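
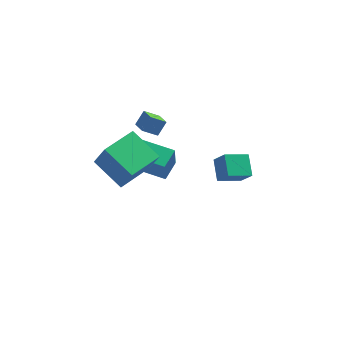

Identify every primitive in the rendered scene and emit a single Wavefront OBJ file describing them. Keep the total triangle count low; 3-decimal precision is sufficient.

v -1.884 -0.466 0.759
v -1.433 -0.116 1.415
v -2.128 0.282 0.528
v -1.677 0.632 1.185
v -1.123 -0.392 0.195
v -0.672 -0.042 0.852
v -1.367 0.356 -0.035
v -0.916 0.706 0.621
v -2.742 -2.189 -0.207
v -2.814 -2.471 1.08
v -2.159 -1.262 0.028
v -2.231 -1.544 1.315
v -1.089 -3.196 -0.335
v -1.161 -3.478 0.952
v -0.506 -2.269 -0.1
v -0.578 -2.551 1.187
v 2.249 -0.791 -3.123
v 2.22 0.297 -2.508
v 1.788 -0.293 -4.026
v 1.759 0.795 -3.411
v 3.481 -0.495 -3.589
v 3.452 0.593 -2.974
v 3.02 0.003 -4.492
v 2.991 1.091 -3.877
v -3.322 -4.961 1.235
v -2.853 -5.379 2.553
v -4.415 -3.707 2.021
v -3.946 -4.125 3.339
v -1.914 -3.675 1.141
v -1.445 -4.093 2.459
v -3.007 -2.421 1.927
v -2.538 -2.839 3.245
f 2 4 1
f 5 2 1
f 1 4 3
f 3 5 1
f 2 8 4
f 6 2 5
f 6 8 2
f 4 8 3
f 7 5 3
f 3 8 7
f 7 6 5
f 8 6 7
f 10 12 9
f 13 10 9
f 9 12 11
f 11 13 9
f 10 16 12
f 14 10 13
f 14 16 10
f 12 16 11
f 15 13 11
f 11 16 15
f 15 14 13
f 16 14 15
f 18 20 17
f 21 18 17
f 17 20 19
f 19 21 17
f 18 24 20
f 22 18 21
f 22 24 18
f 20 24 19
f 23 21 19
f 19 24 23
f 23 22 21
f 24 22 23
f 26 28 25
f 29 26 25
f 25 28 27
f 27 29 25
f 26 32 28
f 30 26 29
f 30 32 26
f 28 32 27
f 31 29 27
f 27 32 31
f 31 30 29
f 32 30 31



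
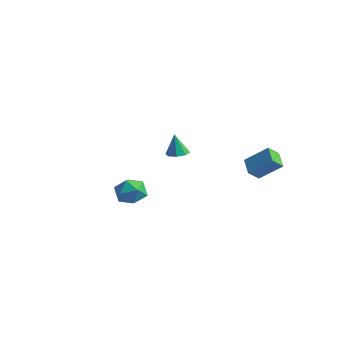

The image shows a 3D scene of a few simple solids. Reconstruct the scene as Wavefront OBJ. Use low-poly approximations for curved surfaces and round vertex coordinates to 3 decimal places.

v -3.449 3.296 1.693
v -2.941 2.759 1.728
v -3.651 3.204 3.227
v -2.716 3.275 1.788
v -2.921 3.804 1.792
v -3.435 4.034 1.739
v -3.958 3.832 1.658
v -4.183 3.316 1.598
v -3.978 2.788 1.593
v -3.464 2.557 1.647
v 2.566 3.951 2.53
v 2.475 3.188 3.17
v 3.699 4.76 3.654
v 3.609 3.997 4.294
v 3.511 3.383 1.986
v 3.421 2.62 2.626
v 4.645 4.192 3.11
v 4.554 3.429 3.75
v 1.106 -3.25 2.93
v 1.679 -4.077 2.707
v -0.019 -3.723 1.793
v 0.554 -4.55 1.57
v 0.077 -4.484 2.481
v 0.772 -4.192 3.184
v 0.888 -3.608 1.316
v 1.583 -3.316 2.019
v 1.544 -4.299 1.71
v 1.043 -4.839 2.43
v 0.617 -2.961 2.07
v 0.116 -3.501 2.79
f 2 1 4
f 2 4 3
f 4 1 5
f 4 5 3
f 5 1 6
f 5 6 3
f 6 1 7
f 6 7 3
f 7 1 8
f 7 8 3
f 8 1 9
f 8 9 3
f 9 1 10
f 9 10 3
f 10 1 2
f 10 2 3
f 12 14 11
f 15 12 11
f 11 14 13
f 13 15 11
f 12 18 14
f 16 12 15
f 16 18 12
f 14 18 13
f 17 15 13
f 13 18 17
f 17 16 15
f 18 16 17
f 19 30 24
f 19 24 20
f 19 20 26
f 19 26 29
f 19 29 30
f 20 24 28
f 24 30 23
f 30 29 21
f 29 26 25
f 26 20 27
f 22 28 23
f 22 23 21
f 22 21 25
f 22 25 27
f 22 27 28
f 23 28 24
f 21 23 30
f 25 21 29
f 27 25 26
f 28 27 20



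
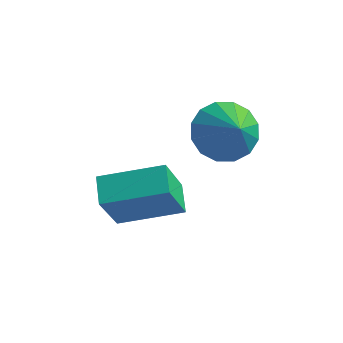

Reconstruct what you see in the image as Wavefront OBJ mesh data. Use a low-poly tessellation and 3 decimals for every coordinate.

v 2.344 3.401 3.243
v 3.108 3.794 2.914
v 3.056 2.799 4.177
v 2.942 4.101 3.238
v 2.615 4.22 3.564
v 2.216 4.119 3.804
v 1.851 3.827 3.893
v 1.618 3.42 3.808
v 1.58 3.008 3.572
v 1.746 2.702 3.248
v 2.072 2.583 2.922
v 2.472 2.683 2.682
v 2.836 2.976 2.593
v 3.069 3.382 2.678
v 0.673 0.749 0.932
v 0.609 0.004 2.415
v 0.213 1.417 1.248
v 0.149 0.672 2.73
v 2.191 1.568 1.41
v 2.127 0.823 2.892
v 1.731 2.236 1.725
v 1.667 1.491 3.208
f 2 1 4
f 2 4 3
f 4 1 5
f 4 5 3
f 5 1 6
f 5 6 3
f 6 1 7
f 6 7 3
f 7 1 8
f 7 8 3
f 8 1 9
f 8 9 3
f 9 1 10
f 9 10 3
f 10 1 11
f 10 11 3
f 11 1 12
f 11 12 3
f 12 1 13
f 12 13 3
f 13 1 14
f 13 14 3
f 14 1 2
f 14 2 3
f 16 18 15
f 19 16 15
f 15 18 17
f 17 19 15
f 16 22 18
f 20 16 19
f 20 22 16
f 18 22 17
f 21 19 17
f 17 22 21
f 21 20 19
f 22 20 21



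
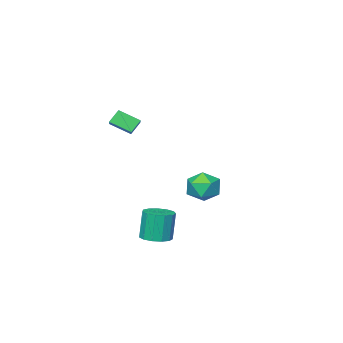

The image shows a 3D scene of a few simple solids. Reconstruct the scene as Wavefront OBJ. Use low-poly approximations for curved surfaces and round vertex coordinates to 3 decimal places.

v 2.564 2.883 -4.702
v 3.43 2.441 -4.586
v 3.123 2.355 -2.622
v 2.256 2.797 -2.738
v 3.526 2.983 -4.547
v 3.219 2.897 -2.583
v 3.316 3.494 -4.557
v 3.009 3.408 -2.593
v 2.868 3.811 -4.614
v 2.56 3.724 -2.65
v 2.322 3.833 -4.698
v 2.015 3.747 -2.734
v 1.854 3.554 -4.784
v 1.546 3.468 -2.82
v 1.611 3.061 -4.844
v 1.303 2.975 -2.879
v 1.67 2.513 -4.858
v 1.362 2.427 -2.894
v 2.013 2.081 -4.823
v 1.706 1.995 -2.859
v 2.531 1.905 -4.75
v 2.224 1.819 -2.786
v 3.06 2.039 -4.661
v 2.752 1.953 -2.697
v 2.774 -0.303 4.452
v 3.368 0.498 4.96
v 1.982 0.731 3.749
v 2.576 1.532 4.257
v 3.444 -0.312 3.683
v 4.038 0.489 4.191
v 2.652 0.722 2.98
v 3.246 1.523 3.488
v -3.63 1.301 -2.015
v -3.142 1.813 -3.009
v -2.298 -0.153 -2.111
v -1.81 0.359 -3.105
v -1.696 0.904 -2.019
v -2.519 1.802 -1.96
v -2.921 -0.142 -3.16
v -3.744 0.756 -3.101
v -2.704 0.921 -3.716
v -1.947 1.568 -3.011
v -3.493 0.092 -2.109
v -2.736 0.739 -1.404
f 2 1 5
f 2 5 3
f 3 5 6
f 3 6 4
f 5 1 7
f 5 7 6
f 6 7 8
f 6 8 4
f 7 1 9
f 7 9 8
f 8 9 10
f 8 10 4
f 9 1 11
f 9 11 10
f 10 11 12
f 10 12 4
f 11 1 13
f 11 13 12
f 12 13 14
f 12 14 4
f 13 1 15
f 13 15 14
f 14 15 16
f 14 16 4
f 15 1 17
f 15 17 16
f 16 17 18
f 16 18 4
f 17 1 19
f 17 19 18
f 18 19 20
f 18 20 4
f 19 1 21
f 19 21 20
f 20 21 22
f 20 22 4
f 21 1 23
f 21 23 22
f 22 23 24
f 22 24 4
f 23 1 2
f 23 2 24
f 24 2 3
f 24 3 4
f 26 28 25
f 29 26 25
f 25 28 27
f 27 29 25
f 26 32 28
f 30 26 29
f 30 32 26
f 28 32 27
f 31 29 27
f 27 32 31
f 31 30 29
f 32 30 31
f 33 44 38
f 33 38 34
f 33 34 40
f 33 40 43
f 33 43 44
f 34 38 42
f 38 44 37
f 44 43 35
f 43 40 39
f 40 34 41
f 36 42 37
f 36 37 35
f 36 35 39
f 36 39 41
f 36 41 42
f 37 42 38
f 35 37 44
f 39 35 43
f 41 39 40
f 42 41 34



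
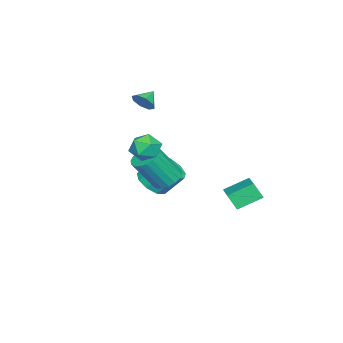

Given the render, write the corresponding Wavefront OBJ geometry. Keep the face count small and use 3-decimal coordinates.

v -3.599 2.923 -2.724
v -3.616 2.33 -1.774
v -2.058 3.715 -2.202
v -2.075 3.122 -1.252
v -2.745 1.738 -3.448
v -2.762 1.145 -2.498
v -1.204 2.53 -2.926
v -1.221 1.937 -1.976
v 0.219 -1.817 -1.042
v 1.231 -1.688 -0.903
v 0.934 -0.694 0.341
v -0.079 -0.823 0.202
v 0.985 -1.202 -1.35
v 0.688 -0.208 -0.106
v 0.38 -1.004 -1.653
v 0.083 -0.01 -0.409
v -0.3 -1.186 -1.67
v -0.597 -0.192 -0.426
v -0.738 -1.664 -1.393
v -1.035 -0.67 -0.149
v -0.728 -2.213 -0.952
v -1.025 -1.219 0.292
v -0.275 -2.577 -0.553
v -0.573 -1.583 0.691
v 0.408 -2.585 -0.383
v 0.111 -1.591 0.861
v 1.003 -2.234 -0.521
v 0.706 -1.24 0.723
v -3.198 -3.74 3.147
v -2.869 -3.944 3.801
v -4.082 -3.48 3.673
v -2.781 -3.383 3.673
v -2.937 -3.032 3.237
v -3.246 -3.095 2.748
v -3.528 -3.536 2.493
v -3.616 -4.096 2.622
v -3.46 -4.448 3.058
v -3.15 -4.385 3.546
v 3.514 0.168 3.889
v 4.24 0.12 3.301
v 3.52 -1.34 4.019
v 4.246 -1.388 3.431
v 4.359 -1.024 4.286
v 4.355 -0.091 4.205
v 3.405 -1.129 3.115
v 3.401 -0.196 3.034
v 4.173 -0.681 2.823
v 4.763 -0.616 3.546
v 2.997 -0.604 3.774
v 3.587 -0.539 4.497
v 2.321 -0.04 0.726
v 2.922 0.61 0.826
v 3.639 -0.331 2.633
v 3.039 -0.98 2.534
v 2.608 0.749 1.023
v 3.326 -0.192 2.83
v 2.237 0.732 1.162
v 2.955 -0.209 2.969
v 1.883 0.563 1.214
v 2.601 -0.378 3.021
v 1.616 0.274 1.17
v 2.333 -0.667 2.977
v 1.488 -0.077 1.038
v 2.206 -1.018 2.845
v 1.526 -0.421 0.844
v 2.243 -1.361 2.651
v 1.721 -0.689 0.627
v 2.438 -1.63 2.434
v 2.034 -0.828 0.43
v 2.752 -1.769 2.237
v 2.405 -0.811 0.291
v 3.123 -1.752 2.098
v 2.759 -0.642 0.239
v 3.477 -1.583 2.046
v 3.027 -0.353 0.283
v 3.744 -1.294 2.09
v 3.154 -0.002 0.415
v 3.872 -0.943 2.222
v 3.117 0.341 0.609
v 3.834 -0.599 2.416
f 2 4 1
f 5 2 1
f 1 4 3
f 3 5 1
f 2 8 4
f 6 2 5
f 6 8 2
f 4 8 3
f 7 5 3
f 3 8 7
f 7 6 5
f 8 6 7
f 10 9 13
f 10 13 11
f 11 13 14
f 11 14 12
f 13 9 15
f 13 15 14
f 14 15 16
f 14 16 12
f 15 9 17
f 15 17 16
f 16 17 18
f 16 18 12
f 17 9 19
f 17 19 18
f 18 19 20
f 18 20 12
f 19 9 21
f 19 21 20
f 20 21 22
f 20 22 12
f 21 9 23
f 21 23 22
f 22 23 24
f 22 24 12
f 23 9 25
f 23 25 24
f 24 25 26
f 24 26 12
f 25 9 27
f 25 27 26
f 26 27 28
f 26 28 12
f 27 9 10
f 27 10 28
f 28 10 11
f 28 11 12
f 30 29 32
f 30 32 31
f 32 29 33
f 32 33 31
f 33 29 34
f 33 34 31
f 34 29 35
f 34 35 31
f 35 29 36
f 35 36 31
f 36 29 37
f 36 37 31
f 37 29 38
f 37 38 31
f 38 29 30
f 38 30 31
f 39 50 44
f 39 44 40
f 39 40 46
f 39 46 49
f 39 49 50
f 40 44 48
f 44 50 43
f 50 49 41
f 49 46 45
f 46 40 47
f 42 48 43
f 42 43 41
f 42 41 45
f 42 45 47
f 42 47 48
f 43 48 44
f 41 43 50
f 45 41 49
f 47 45 46
f 48 47 40
f 52 51 55
f 52 55 53
f 53 55 56
f 53 56 54
f 55 51 57
f 55 57 56
f 56 57 58
f 56 58 54
f 57 51 59
f 57 59 58
f 58 59 60
f 58 60 54
f 59 51 61
f 59 61 60
f 60 61 62
f 60 62 54
f 61 51 63
f 61 63 62
f 62 63 64
f 62 64 54
f 63 51 65
f 63 65 64
f 64 65 66
f 64 66 54
f 65 51 67
f 65 67 66
f 66 67 68
f 66 68 54
f 67 51 69
f 67 69 68
f 68 69 70
f 68 70 54
f 69 51 71
f 69 71 70
f 70 71 72
f 70 72 54
f 71 51 73
f 71 73 72
f 72 73 74
f 72 74 54
f 73 51 75
f 73 75 74
f 74 75 76
f 74 76 54
f 75 51 77
f 75 77 76
f 76 77 78
f 76 78 54
f 77 51 79
f 77 79 78
f 78 79 80
f 78 80 54
f 79 51 52
f 79 52 80
f 80 52 53
f 80 53 54



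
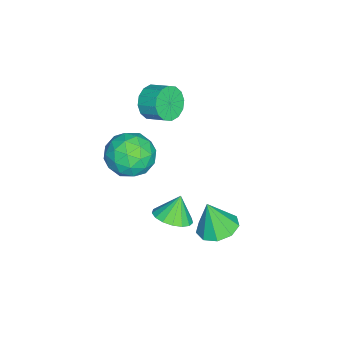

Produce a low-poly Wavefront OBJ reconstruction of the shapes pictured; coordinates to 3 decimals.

v 2.458 -0.637 -1.702
v 2.993 -1.204 -1.317
v 1.962 -0.423 -0.698
v 3.198 -0.842 -1.293
v 3.233 -0.433 -1.363
v 3.09 -0.071 -1.511
v 2.803 0.162 -1.702
v 2.436 0.211 -1.894
v 2.075 0.066 -2.041
v 1.801 -0.24 -2.111
v 1.678 -0.637 -2.087
v 1.733 -1.034 -1.975
v 1.955 -1.34 -1.8
v 2.291 -1.485 -1.603
v 2.666 -1.436 -1.428
v -1.272 -2.503 1.877
v -0.815 -2.312 1.185
v -0.492 -1.466 1.632
v -0.948 -1.657 2.323
v -1.208 -2.126 1.117
v -0.885 -1.28 1.564
v -1.618 -2.041 1.253
v -1.295 -1.195 1.7
v -1.935 -2.08 1.555
v -1.612 -1.234 2.002
v -2.074 -2.232 1.944
v -1.751 -1.386 2.391
v -1.998 -2.457 2.315
v -1.675 -1.611 2.762
v -1.728 -2.694 2.568
v -1.405 -1.848 3.015
v -1.335 -2.88 2.636
v -1.012 -2.034 3.083
v -0.925 -2.965 2.5
v -0.602 -2.119 2.947
v -0.608 -2.926 2.198
v -0.285 -2.08 2.645
v -0.469 -2.774 1.809
v -0.146 -1.928 2.256
v -0.545 -2.549 1.438
v -0.222 -1.703 1.885
v 1.103 0.921 -3.491
v 1.947 0.527 -3.618
v 1.117 0.459 -1.969
v 2.016 1.139 -3.433
v 1.658 1.649 -3.274
v 1.04 1.818 -3.217
v 0.452 1.568 -3.288
v 0.169 1.015 -3.454
v 0.323 0.418 -3.637
v 0.842 0.057 -3.751
v 1.483 0.1 -3.744
v 0.18 -2.627 0.914
v 0.887 -1.738 0.935
v 1.593 -3.742 0.545
v 2.3 -2.853 0.566
v 1.811 -3.212 1.526
v 0.938 -2.523 1.754
v 1.542 -2.957 -0.274
v 0.669 -2.268 -0.046
v 1.729 -1.942 0.2
v 1.895 -2.1 1.313
v 0.585 -3.38 0.167
v 0.751 -3.538 1.28
v 0.409 -2.085 0.957
v 2.071 -3.395 0.523
v 1.783 -3.606 1.088
v 2.198 -3.084 1.1
v 0.439 -2.546 1.438
v 0.855 -2.023 1.45
v 1.398 -2.89 1.798
v 1.625 -3.457 0.03
v 2.041 -2.934 0.042
v 0.282 -2.396 0.38
v 0.697 -1.874 0.392
v 1.082 -2.59 -0.318
v 1.32 -1.682 0.537
v 2.15 -2.338 0.321
v 1.705 -2.399 -0.173
v 1.192 -1.994 -0.039
v 1.417 -1.775 1.191
v 2.248 -2.43 0.974
v 1.96 -2.641 1.539
v 1.447 -2.236 1.673
v 1.912 -1.895 0.759
v 0.232 -3.05 0.506
v 1.063 -3.705 0.289
v 1.033 -3.244 -0.193
v 0.52 -2.839 -0.059
v 0.33 -3.142 1.159
v 1.16 -3.798 0.943
v 1.288 -3.486 1.519
v 0.775 -3.081 1.653
v 0.568 -3.585 0.721
f 2 1 4
f 2 4 3
f 4 1 5
f 4 5 3
f 5 1 6
f 5 6 3
f 6 1 7
f 6 7 3
f 7 1 8
f 7 8 3
f 8 1 9
f 8 9 3
f 9 1 10
f 9 10 3
f 10 1 11
f 10 11 3
f 11 1 12
f 11 12 3
f 12 1 13
f 12 13 3
f 13 1 14
f 13 14 3
f 14 1 15
f 14 15 3
f 15 1 2
f 15 2 3
f 17 16 20
f 17 20 18
f 18 20 21
f 18 21 19
f 20 16 22
f 20 22 21
f 21 22 23
f 21 23 19
f 22 16 24
f 22 24 23
f 23 24 25
f 23 25 19
f 24 16 26
f 24 26 25
f 25 26 27
f 25 27 19
f 26 16 28
f 26 28 27
f 27 28 29
f 27 29 19
f 28 16 30
f 28 30 29
f 29 30 31
f 29 31 19
f 30 16 32
f 30 32 31
f 31 32 33
f 31 33 19
f 32 16 34
f 32 34 33
f 33 34 35
f 33 35 19
f 34 16 36
f 34 36 35
f 35 36 37
f 35 37 19
f 36 16 38
f 36 38 37
f 37 38 39
f 37 39 19
f 38 16 40
f 38 40 39
f 39 40 41
f 39 41 19
f 40 16 17
f 40 17 41
f 41 17 18
f 41 18 19
f 43 42 45
f 43 45 44
f 45 42 46
f 45 46 44
f 46 42 47
f 46 47 44
f 47 42 48
f 47 48 44
f 48 42 49
f 48 49 44
f 49 42 50
f 49 50 44
f 50 42 51
f 50 51 44
f 51 42 52
f 51 52 44
f 52 42 43
f 52 43 44
f 53 90 69
f 90 64 93
f 69 93 58
f 90 93 69
f 53 69 65
f 69 58 70
f 65 70 54
f 69 70 65
f 53 65 74
f 65 54 75
f 74 75 60
f 65 75 74
f 53 74 86
f 74 60 89
f 86 89 63
f 74 89 86
f 53 86 90
f 86 63 94
f 90 94 64
f 86 94 90
f 54 70 81
f 70 58 84
f 81 84 62
f 70 84 81
f 58 93 71
f 93 64 92
f 71 92 57
f 93 92 71
f 64 94 91
f 94 63 87
f 91 87 55
f 94 87 91
f 63 89 88
f 89 60 76
f 88 76 59
f 89 76 88
f 60 75 80
f 75 54 77
f 80 77 61
f 75 77 80
f 56 82 68
f 82 62 83
f 68 83 57
f 82 83 68
f 56 68 66
f 68 57 67
f 66 67 55
f 68 67 66
f 56 66 73
f 66 55 72
f 73 72 59
f 66 72 73
f 56 73 78
f 73 59 79
f 78 79 61
f 73 79 78
f 56 78 82
f 78 61 85
f 82 85 62
f 78 85 82
f 57 83 71
f 83 62 84
f 71 84 58
f 83 84 71
f 55 67 91
f 67 57 92
f 91 92 64
f 67 92 91
f 59 72 88
f 72 55 87
f 88 87 63
f 72 87 88
f 61 79 80
f 79 59 76
f 80 76 60
f 79 76 80
f 62 85 81
f 85 61 77
f 81 77 54
f 85 77 81



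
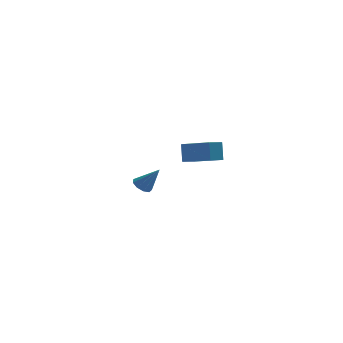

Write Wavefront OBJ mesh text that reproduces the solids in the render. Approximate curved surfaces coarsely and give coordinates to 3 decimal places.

v -0.182 3.608 -3.663
v 0.291 3.957 -3.891
v 0.702 3.252 -2.377
v 0.033 4.201 -3.646
v -0.326 4.167 -3.409
v -0.617 3.872 -3.291
v -0.704 3.453 -3.347
v -0.547 3.108 -3.551
v -0.219 2.996 -3.807
v 0.126 3.171 -3.996
v 0.328 3.551 -4.029
v 0.817 -2.981 1.172
v 0.853 -2.472 2.158
v 1.543 -2.534 0.915
v 1.579 -2.026 1.901
v 1.961 -4.434 1.879
v 1.997 -3.926 2.865
v 2.687 -3.988 1.622
v 2.723 -3.479 2.608
f 2 1 4
f 2 4 3
f 4 1 5
f 4 5 3
f 5 1 6
f 5 6 3
f 6 1 7
f 6 7 3
f 7 1 8
f 7 8 3
f 8 1 9
f 8 9 3
f 9 1 10
f 9 10 3
f 10 1 11
f 10 11 3
f 11 1 2
f 11 2 3
f 13 15 12
f 16 13 12
f 12 15 14
f 14 16 12
f 13 19 15
f 17 13 16
f 17 19 13
f 15 19 14
f 18 16 14
f 14 19 18
f 18 17 16
f 19 17 18



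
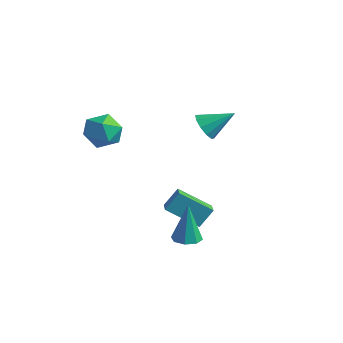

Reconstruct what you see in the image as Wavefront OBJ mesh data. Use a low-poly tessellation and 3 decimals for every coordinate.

v -0.252 -1.57 -0.091
v -0.031 -0.927 0.786
v 0.931 -0.613 -1.09
v 1.152 0.03 -0.213
v 0.408 -2.13 0.153
v 0.629 -1.487 1.03
v 1.591 -1.173 -0.846
v 1.812 -0.53 0.031
v 2.303 -2.637 -0.581
v 2.722 -3.182 -0.522
v 2.217 -2.483 1.441
v 2.986 -2.725 -0.546
v 2.85 -2.217 -0.59
v 2.393 -1.955 -0.629
v 1.884 -2.092 -0.64
v 1.619 -2.549 -0.617
v 1.755 -3.057 -0.572
v 2.212 -3.319 -0.533
v -3.65 -1.131 3.484
v -2.835 -1.652 3.869
v -4.425 -2.588 3.151
v -3.61 -3.109 3.536
v -4.222 -2.557 4.172
v -3.743 -1.656 4.377
v -3.517 -2.584 2.643
v -3.038 -1.683 2.848
v -2.753 -2.55 3.349
v -3.189 -2.533 4.294
v -4.071 -1.707 2.726
v -4.507 -1.69 3.671
v -0.96 1.659 3.379
v -0.552 1.852 2.719
v -0.04 2.661 4.241
v -0.932 2.165 2.76
v -1.323 2.286 3.038
v -1.575 2.167 3.446
v -1.593 1.854 3.829
v -1.369 1.467 4.04
v -0.989 1.153 3.998
v -0.598 1.033 3.721
v -0.345 1.152 3.312
v -0.328 1.464 2.93
f 2 4 1
f 5 2 1
f 1 4 3
f 3 5 1
f 2 8 4
f 6 2 5
f 6 8 2
f 4 8 3
f 7 5 3
f 3 8 7
f 7 6 5
f 8 6 7
f 10 9 12
f 10 12 11
f 12 9 13
f 12 13 11
f 13 9 14
f 13 14 11
f 14 9 15
f 14 15 11
f 15 9 16
f 15 16 11
f 16 9 17
f 16 17 11
f 17 9 18
f 17 18 11
f 18 9 10
f 18 10 11
f 19 30 24
f 19 24 20
f 19 20 26
f 19 26 29
f 19 29 30
f 20 24 28
f 24 30 23
f 30 29 21
f 29 26 25
f 26 20 27
f 22 28 23
f 22 23 21
f 22 21 25
f 22 25 27
f 22 27 28
f 23 28 24
f 21 23 30
f 25 21 29
f 27 25 26
f 28 27 20
f 32 31 34
f 32 34 33
f 34 31 35
f 34 35 33
f 35 31 36
f 35 36 33
f 36 31 37
f 36 37 33
f 37 31 38
f 37 38 33
f 38 31 39
f 38 39 33
f 39 31 40
f 39 40 33
f 40 31 41
f 40 41 33
f 41 31 42
f 41 42 33
f 42 31 32
f 42 32 33



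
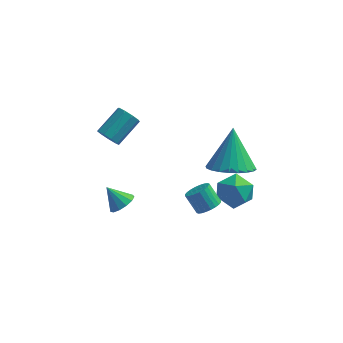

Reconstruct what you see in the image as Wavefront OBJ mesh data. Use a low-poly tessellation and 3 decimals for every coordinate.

v -2.818 -2.254 -2.852
v -2.451 -1.75 -2.67
v -3.542 -2.026 -2.028
v -2.69 -1.62 -2.915
v -2.969 -1.692 -3.141
v -3.201 -1.943 -3.275
v -3.311 -2.292 -3.274
v -3.264 -2.629 -3.14
v -3.076 -2.848 -2.914
v -2.806 -2.878 -2.668
v -2.54 -2.71 -2.481
v -2.362 -2.397 -2.411
v -2.329 -2.039 -2.482
v 0.924 -2.1 -2.564
v 1.424 -1.991 -2.25
v 0.855 -1.65 -1.462
v 0.356 -1.76 -1.776
v 1.394 -1.787 -2.361
v 0.825 -1.446 -1.573
v 1.292 -1.63 -2.502
v 0.723 -1.29 -1.714
v 1.135 -1.545 -2.653
v 0.566 -1.204 -1.865
v 0.945 -1.545 -2.79
v 0.376 -1.204 -2.002
v 0.752 -1.629 -2.893
v 0.183 -1.288 -2.105
v 0.585 -1.785 -2.945
v 0.017 -1.444 -2.157
v 0.471 -1.989 -2.94
v -0.098 -1.648 -2.152
v 0.425 -2.21 -2.878
v -0.144 -1.869 -2.09
v 0.455 -2.414 -2.767
v -0.114 -2.073 -1.979
v 0.557 -2.57 -2.626
v -0.012 -2.23 -1.838
v 0.714 -2.656 -2.475
v 0.145 -2.315 -1.687
v 0.904 -2.656 -2.338
v 0.335 -2.315 -1.55
v 1.097 -2.572 -2.235
v 0.528 -2.231 -1.447
v 1.263 -2.416 -2.183
v 0.695 -2.075 -1.395
v 1.378 -2.212 -2.188
v 0.809 -1.871 -1.4
v -3.615 -1.147 0.621
v -3.132 -1.486 0.641
v -2.422 -0.431 1.398
v -2.905 -0.093 1.379
v -3.125 -1.254 0.311
v -2.415 -0.199 1.068
v -3.347 -0.972 0.126
v -2.637 0.083 0.883
v -3.694 -0.772 0.173
v -2.984 0.283 0.931
v -4.004 -0.748 0.43
v -3.295 0.307 1.187
v -4.132 -0.91 0.776
v -3.423 0.144 1.534
v -4.018 -1.184 1.05
v -3.309 -0.129 1.808
v -3.716 -1.44 1.123
v -3.006 -0.386 1.881
v -3.366 -1.56 0.962
v -2.656 -0.505 1.719
v 1.798 -0.126 -1.997
v 2.225 0.168 -2.801
v 1.435 -1.468 -2.679
v 1.862 -1.174 -3.483
v 2.387 -1.369 -2.707
v 2.611 -0.54 -2.286
v 1.049 -0.76 -3.194
v 1.273 0.069 -2.773
v 1.762 -0.224 -3.541
v 2.588 -0.601 -3.241
v 1.072 -0.699 -2.239
v 1.898 -1.076 -1.939
v 1.928 -2.759 1.037
v 2.652 -2.084 0.659
v 1.832 -1.701 2.743
v 2.302 -1.907 0.529
v 1.894 -1.86 0.477
v 1.492 -1.95 0.51
v 1.156 -2.162 0.623
v 0.937 -2.466 0.8
v 0.869 -2.815 1.012
v 0.963 -3.155 1.228
v 1.203 -3.434 1.415
v 1.554 -3.611 1.545
v 1.961 -3.659 1.597
v 2.364 -3.569 1.564
v 2.7 -3.356 1.451
v 2.918 -3.053 1.274
v 2.986 -2.704 1.062
v 2.893 -2.364 0.846
f 2 1 4
f 2 4 3
f 4 1 5
f 4 5 3
f 5 1 6
f 5 6 3
f 6 1 7
f 6 7 3
f 7 1 8
f 7 8 3
f 8 1 9
f 8 9 3
f 9 1 10
f 9 10 3
f 10 1 11
f 10 11 3
f 11 1 12
f 11 12 3
f 12 1 13
f 12 13 3
f 13 1 2
f 13 2 3
f 15 14 18
f 15 18 16
f 16 18 19
f 16 19 17
f 18 14 20
f 18 20 19
f 19 20 21
f 19 21 17
f 20 14 22
f 20 22 21
f 21 22 23
f 21 23 17
f 22 14 24
f 22 24 23
f 23 24 25
f 23 25 17
f 24 14 26
f 24 26 25
f 25 26 27
f 25 27 17
f 26 14 28
f 26 28 27
f 27 28 29
f 27 29 17
f 28 14 30
f 28 30 29
f 29 30 31
f 29 31 17
f 30 14 32
f 30 32 31
f 31 32 33
f 31 33 17
f 32 14 34
f 32 34 33
f 33 34 35
f 33 35 17
f 34 14 36
f 34 36 35
f 35 36 37
f 35 37 17
f 36 14 38
f 36 38 37
f 37 38 39
f 37 39 17
f 38 14 40
f 38 40 39
f 39 40 41
f 39 41 17
f 40 14 42
f 40 42 41
f 41 42 43
f 41 43 17
f 42 14 44
f 42 44 43
f 43 44 45
f 43 45 17
f 44 14 46
f 44 46 45
f 45 46 47
f 45 47 17
f 46 14 15
f 46 15 47
f 47 15 16
f 47 16 17
f 49 48 52
f 49 52 50
f 50 52 53
f 50 53 51
f 52 48 54
f 52 54 53
f 53 54 55
f 53 55 51
f 54 48 56
f 54 56 55
f 55 56 57
f 55 57 51
f 56 48 58
f 56 58 57
f 57 58 59
f 57 59 51
f 58 48 60
f 58 60 59
f 59 60 61
f 59 61 51
f 60 48 62
f 60 62 61
f 61 62 63
f 61 63 51
f 62 48 64
f 62 64 63
f 63 64 65
f 63 65 51
f 64 48 66
f 64 66 65
f 65 66 67
f 65 67 51
f 66 48 49
f 66 49 67
f 67 49 50
f 67 50 51
f 68 79 73
f 68 73 69
f 68 69 75
f 68 75 78
f 68 78 79
f 69 73 77
f 73 79 72
f 79 78 70
f 78 75 74
f 75 69 76
f 71 77 72
f 71 72 70
f 71 70 74
f 71 74 76
f 71 76 77
f 72 77 73
f 70 72 79
f 74 70 78
f 76 74 75
f 77 76 69
f 81 80 83
f 81 83 82
f 83 80 84
f 83 84 82
f 84 80 85
f 84 85 82
f 85 80 86
f 85 86 82
f 86 80 87
f 86 87 82
f 87 80 88
f 87 88 82
f 88 80 89
f 88 89 82
f 89 80 90
f 89 90 82
f 90 80 91
f 90 91 82
f 91 80 92
f 91 92 82
f 92 80 93
f 92 93 82
f 93 80 94
f 93 94 82
f 94 80 95
f 94 95 82
f 95 80 96
f 95 96 82
f 96 80 97
f 96 97 82
f 97 80 81
f 97 81 82



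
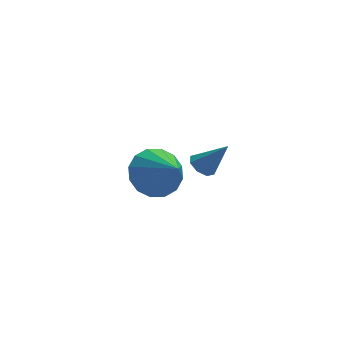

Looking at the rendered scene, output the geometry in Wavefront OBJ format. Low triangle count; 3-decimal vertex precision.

v -2.323 3.957 0.172
v -1.292 4.201 0.151
v -1.977 2.583 1.148
v -1.491 4.463 0.59
v -1.913 4.59 0.917
v -2.445 4.546 1.044
v -2.944 4.345 0.938
v -3.277 4.039 0.626
v -3.354 3.712 0.193
v -3.155 3.45 -0.246
v -2.733 3.324 -0.573
v -2.201 3.367 -0.701
v -1.702 3.568 -0.594
v -1.369 3.874 -0.283
v -2.234 -0.462 3.251
v -1.791 -0.368 2.994
v -1.546 -0.918 4.269
v -1.909 -0.057 3.213
v -2.217 0.017 3.454
v -2.534 -0.19 3.577
v -2.676 -0.555 3.508
v -2.559 -0.866 3.289
v -2.251 -0.94 3.048
v -1.933 -0.734 2.926
f 2 1 4
f 2 4 3
f 4 1 5
f 4 5 3
f 5 1 6
f 5 6 3
f 6 1 7
f 6 7 3
f 7 1 8
f 7 8 3
f 8 1 9
f 8 9 3
f 9 1 10
f 9 10 3
f 10 1 11
f 10 11 3
f 11 1 12
f 11 12 3
f 12 1 13
f 12 13 3
f 13 1 14
f 13 14 3
f 14 1 2
f 14 2 3
f 16 15 18
f 16 18 17
f 18 15 19
f 18 19 17
f 19 15 20
f 19 20 17
f 20 15 21
f 20 21 17
f 21 15 22
f 21 22 17
f 22 15 23
f 22 23 17
f 23 15 24
f 23 24 17
f 24 15 16
f 24 16 17



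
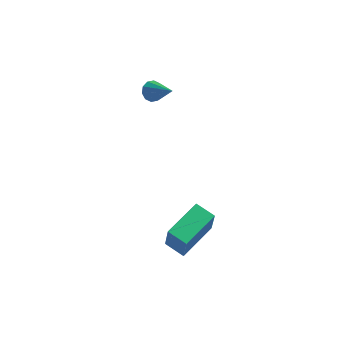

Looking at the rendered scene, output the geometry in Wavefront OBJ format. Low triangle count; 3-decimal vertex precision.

v 1.424 -0.469 -3.21
v 1.629 -0.879 -1.719
v 2.348 1.27 -2.858
v 2.553 0.859 -1.367
v 2.327 -0.899 -3.453
v 2.532 -1.31 -1.962
v 3.251 0.839 -3.101
v 3.456 0.429 -1.61
v -0.086 4.321 2.927
v 0.328 4.424 2.565
v 0.966 3.559 3.913
v 0.312 4.689 2.787
v 0.144 4.813 3.063
v -0.112 4.749 3.287
v -0.358 4.522 3.373
v -0.5 4.218 3.29
v -0.484 3.953 3.068
v -0.316 3.828 2.792
v -0.06 3.892 2.568
v 0.186 4.119 2.481
f 2 4 1
f 5 2 1
f 1 4 3
f 3 5 1
f 2 8 4
f 6 2 5
f 6 8 2
f 4 8 3
f 7 5 3
f 3 8 7
f 7 6 5
f 8 6 7
f 10 9 12
f 10 12 11
f 12 9 13
f 12 13 11
f 13 9 14
f 13 14 11
f 14 9 15
f 14 15 11
f 15 9 16
f 15 16 11
f 16 9 17
f 16 17 11
f 17 9 18
f 17 18 11
f 18 9 19
f 18 19 11
f 19 9 20
f 19 20 11
f 20 9 10
f 20 10 11



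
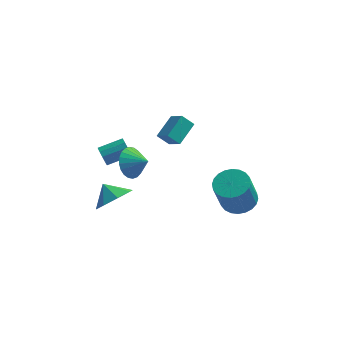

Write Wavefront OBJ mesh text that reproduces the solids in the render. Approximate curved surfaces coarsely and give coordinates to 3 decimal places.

v 3.168 1.175 -2.065
v 3.799 1.788 -1.734
v 3.444 1.197 0.036
v 2.812 0.585 -0.295
v 3.494 1.99 -1.728
v 3.138 1.399 0.042
v 3.138 2.068 -1.773
v 2.782 1.478 -0.003
v 2.787 2.011 -1.863
v 2.432 1.42 -0.093
v 2.494 1.826 -1.984
v 2.139 1.235 -0.213
v 2.304 1.542 -2.117
v 1.948 0.951 -0.346
v 2.245 1.202 -2.242
v 1.889 0.612 -0.471
v 2.327 0.858 -2.34
v 1.971 0.268 -0.569
v 2.536 0.563 -2.396
v 2.181 -0.028 -0.626
v 2.842 0.361 -2.402
v 2.486 -0.23 -0.632
v 3.198 0.282 -2.357
v 2.842 -0.308 -0.587
v 3.548 0.34 -2.267
v 3.193 -0.251 -0.497
v 3.841 0.525 -2.147
v 3.486 -0.066 -0.376
v 4.032 0.809 -2.014
v 3.676 0.218 -0.243
v 4.091 1.148 -1.889
v 3.735 0.558 -0.118
v 4.009 1.492 -1.791
v 3.653 0.902 -0.02
v -3.78 3.242 -1.213
v -3.524 3.016 -1.669
v -2.344 3.531 -1.263
v -2.6 3.758 -0.807
v -3.622 3.309 -1.757
v -2.442 3.825 -1.351
v -3.77 3.581 -1.671
v -2.59 4.096 -1.265
v -3.921 3.745 -1.441
v -2.742 4.261 -1.035
v -4.028 3.75 -1.138
v -2.848 4.265 -0.731
v -4.055 3.593 -0.859
v -2.876 4.109 -0.452
v -3.996 3.325 -0.692
v -2.816 3.841 -0.286
v -3.867 3.031 -0.691
v -2.688 3.546 -0.285
v -3.711 2.804 -0.856
v -2.532 3.319 -0.449
v -3.577 2.716 -1.134
v -2.397 3.231 -0.728
v -3.507 2.795 -1.437
v -2.327 3.31 -1.031
v -2.107 1.459 0.041
v -1.645 1.48 -0.754
v -1.233 1.121 0.539
v -1.587 1.812 -0.631
v -1.608 2.09 -0.405
v -1.705 2.272 -0.111
v -1.863 2.331 0.206
v -2.058 2.256 0.498
v -2.261 2.06 0.72
v -2.44 1.773 0.839
v -2.568 1.438 0.837
v -2.626 1.106 0.714
v -2.605 0.827 0.488
v -2.508 0.645 0.194
v -2.35 0.587 -0.123
v -2.155 0.661 -0.415
v -1.953 0.857 -0.637
v -1.774 1.145 -0.757
v -2.873 0.824 -2.349
v -2.112 0.792 -1.611
v -3.507 1.376 -1.671
v -2.054 1.446 -2.088
v -2.476 1.735 -2.718
v -3.13 1.491 -3.132
v -3.633 0.856 -3.087
v -3.691 0.203 -2.609
v -3.27 -0.087 -1.979
v -2.616 0.158 -1.566
v -0.442 2.431 1.429
v 0.138 3.563 2.037
v -1.044 3.075 0.805
v -0.464 4.207 1.413
v 0.164 2.433 0.847
v 0.744 3.565 1.455
v -0.438 3.077 0.223
v 0.142 4.209 0.831
f 2 1 5
f 2 5 3
f 3 5 6
f 3 6 4
f 5 1 7
f 5 7 6
f 6 7 8
f 6 8 4
f 7 1 9
f 7 9 8
f 8 9 10
f 8 10 4
f 9 1 11
f 9 11 10
f 10 11 12
f 10 12 4
f 11 1 13
f 11 13 12
f 12 13 14
f 12 14 4
f 13 1 15
f 13 15 14
f 14 15 16
f 14 16 4
f 15 1 17
f 15 17 16
f 16 17 18
f 16 18 4
f 17 1 19
f 17 19 18
f 18 19 20
f 18 20 4
f 19 1 21
f 19 21 20
f 20 21 22
f 20 22 4
f 21 1 23
f 21 23 22
f 22 23 24
f 22 24 4
f 23 1 25
f 23 25 24
f 24 25 26
f 24 26 4
f 25 1 27
f 25 27 26
f 26 27 28
f 26 28 4
f 27 1 29
f 27 29 28
f 28 29 30
f 28 30 4
f 29 1 31
f 29 31 30
f 30 31 32
f 30 32 4
f 31 1 33
f 31 33 32
f 32 33 34
f 32 34 4
f 33 1 2
f 33 2 34
f 34 2 3
f 34 3 4
f 36 35 39
f 36 39 37
f 37 39 40
f 37 40 38
f 39 35 41
f 39 41 40
f 40 41 42
f 40 42 38
f 41 35 43
f 41 43 42
f 42 43 44
f 42 44 38
f 43 35 45
f 43 45 44
f 44 45 46
f 44 46 38
f 45 35 47
f 45 47 46
f 46 47 48
f 46 48 38
f 47 35 49
f 47 49 48
f 48 49 50
f 48 50 38
f 49 35 51
f 49 51 50
f 50 51 52
f 50 52 38
f 51 35 53
f 51 53 52
f 52 53 54
f 52 54 38
f 53 35 55
f 53 55 54
f 54 55 56
f 54 56 38
f 55 35 57
f 55 57 56
f 56 57 58
f 56 58 38
f 57 35 36
f 57 36 58
f 58 36 37
f 58 37 38
f 60 59 62
f 60 62 61
f 62 59 63
f 62 63 61
f 63 59 64
f 63 64 61
f 64 59 65
f 64 65 61
f 65 59 66
f 65 66 61
f 66 59 67
f 66 67 61
f 67 59 68
f 67 68 61
f 68 59 69
f 68 69 61
f 69 59 70
f 69 70 61
f 70 59 71
f 70 71 61
f 71 59 72
f 71 72 61
f 72 59 73
f 72 73 61
f 73 59 74
f 73 74 61
f 74 59 75
f 74 75 61
f 75 59 76
f 75 76 61
f 76 59 60
f 76 60 61
f 78 77 80
f 78 80 79
f 80 77 81
f 80 81 79
f 81 77 82
f 81 82 79
f 82 77 83
f 82 83 79
f 83 77 84
f 83 84 79
f 84 77 85
f 84 85 79
f 85 77 86
f 85 86 79
f 86 77 78
f 86 78 79
f 88 90 87
f 91 88 87
f 87 90 89
f 89 91 87
f 88 94 90
f 92 88 91
f 92 94 88
f 90 94 89
f 93 91 89
f 89 94 93
f 93 92 91
f 94 92 93



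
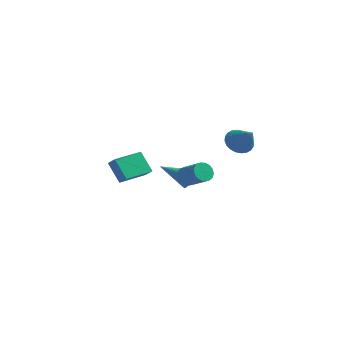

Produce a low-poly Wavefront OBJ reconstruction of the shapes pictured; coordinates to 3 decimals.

v 1.934 4.234 0.057
v 2.366 3.78 -0.67
v 3.226 3.626 1.203
v 2.534 4.115 -0.683
v 2.611 4.467 -0.582
v 2.585 4.784 -0.384
v 2.46 5.018 -0.119
v 2.255 5.131 0.172
v 2.001 5.109 0.447
v 1.736 4.953 0.662
v 1.502 4.688 0.785
v 1.334 4.353 0.797
v 1.257 4 0.697
v 1.284 3.683 0.499
v 1.409 3.45 0.234
v 1.614 3.336 -0.058
v 1.868 3.359 -0.332
v 2.132 3.515 -0.547
v -4.901 0.454 -1.972
v -4.201 0.174 -1.428
v -4.304 2.291 -1.795
v -3.604 2.011 -1.25
v -3.936 0.269 -3.31
v -3.236 -0.011 -2.765
v -3.339 2.106 -3.132
v -2.639 1.826 -2.588
v 3.176 -3.179 -0.123
v 3.525 -2.849 -0.604
v 4.833 -3.171 0.121
v 4.484 -3.501 0.603
v 3.459 -2.618 -0.384
v 4.767 -2.941 0.342
v 3.329 -2.516 -0.104
v 4.637 -2.839 0.622
v 3.163 -2.566 0.172
v 4.471 -2.889 0.898
v 3.001 -2.756 0.38
v 4.309 -3.079 1.106
v 2.879 -3.043 0.473
v 4.186 -3.366 1.199
v 2.824 -3.361 0.43
v 4.132 -3.684 1.156
v 2.851 -3.637 0.26
v 4.159 -3.96 0.985
v 2.952 -3.808 0.002
v 4.259 -4.131 0.728
v 3.104 -3.835 -0.285
v 4.412 -4.158 0.441
v 3.273 -3.712 -0.534
v 4.581 -4.034 0.192
v 3.419 -3.466 -0.689
v 4.727 -3.789 0.037
v 3.51 -3.155 -0.715
v 4.818 -3.477 0.011
v -0.468 2.651 -3.03
v -0.176 2.921 -2.347
v -1.952 1.629 -1.99
v -0.378 3.143 -2.418
v -0.594 3.289 -2.582
v -0.79 3.339 -2.814
v -0.938 3.283 -3.079
v -1.014 3.132 -3.337
v -1.007 2.907 -3.547
v -0.917 2.643 -3.679
v -0.76 2.38 -3.712
v -0.558 2.159 -3.641
v -0.342 2.012 -3.477
v -0.145 1.962 -3.245
v 0.002 2.018 -2.98
v 0.078 2.169 -2.723
v 0.071 2.394 -2.512
v -0.018 2.658 -2.38
f 2 1 4
f 2 4 3
f 4 1 5
f 4 5 3
f 5 1 6
f 5 6 3
f 6 1 7
f 6 7 3
f 7 1 8
f 7 8 3
f 8 1 9
f 8 9 3
f 9 1 10
f 9 10 3
f 10 1 11
f 10 11 3
f 11 1 12
f 11 12 3
f 12 1 13
f 12 13 3
f 13 1 14
f 13 14 3
f 14 1 15
f 14 15 3
f 15 1 16
f 15 16 3
f 16 1 17
f 16 17 3
f 17 1 18
f 17 18 3
f 18 1 2
f 18 2 3
f 20 22 19
f 23 20 19
f 19 22 21
f 21 23 19
f 20 26 22
f 24 20 23
f 24 26 20
f 22 26 21
f 25 23 21
f 21 26 25
f 25 24 23
f 26 24 25
f 28 27 31
f 28 31 29
f 29 31 32
f 29 32 30
f 31 27 33
f 31 33 32
f 32 33 34
f 32 34 30
f 33 27 35
f 33 35 34
f 34 35 36
f 34 36 30
f 35 27 37
f 35 37 36
f 36 37 38
f 36 38 30
f 37 27 39
f 37 39 38
f 38 39 40
f 38 40 30
f 39 27 41
f 39 41 40
f 40 41 42
f 40 42 30
f 41 27 43
f 41 43 42
f 42 43 44
f 42 44 30
f 43 27 45
f 43 45 44
f 44 45 46
f 44 46 30
f 45 27 47
f 45 47 46
f 46 47 48
f 46 48 30
f 47 27 49
f 47 49 48
f 48 49 50
f 48 50 30
f 49 27 51
f 49 51 50
f 50 51 52
f 50 52 30
f 51 27 53
f 51 53 52
f 52 53 54
f 52 54 30
f 53 27 28
f 53 28 54
f 54 28 29
f 54 29 30
f 56 55 58
f 56 58 57
f 58 55 59
f 58 59 57
f 59 55 60
f 59 60 57
f 60 55 61
f 60 61 57
f 61 55 62
f 61 62 57
f 62 55 63
f 62 63 57
f 63 55 64
f 63 64 57
f 64 55 65
f 64 65 57
f 65 55 66
f 65 66 57
f 66 55 67
f 66 67 57
f 67 55 68
f 67 68 57
f 68 55 69
f 68 69 57
f 69 55 70
f 69 70 57
f 70 55 71
f 70 71 57
f 71 55 72
f 71 72 57
f 72 55 56
f 72 56 57



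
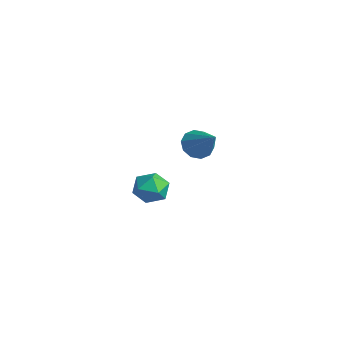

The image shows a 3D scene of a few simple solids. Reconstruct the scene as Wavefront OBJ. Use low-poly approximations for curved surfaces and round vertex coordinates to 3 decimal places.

v -4.113 2.376 -3.471
v -3.136 1.962 -3.734
v -4.444 0.958 -2.466
v -3.467 0.544 -2.729
v -3.531 1.431 -2.093
v -3.327 2.307 -2.714
v -4.253 0.613 -3.486
v -4.049 1.489 -4.107
v -3.223 0.872 -3.743
v -2.776 1.378 -2.882
v -4.804 1.542 -3.318
v -4.357 2.048 -2.457
v 1.459 1.333 3.033
v 1.915 0.716 2.563
v 2.981 1.487 4.307
v 2.039 1.217 2.355
v 1.941 1.762 2.406
v 1.659 2.143 2.696
v 1.301 2.215 3.116
v 1.003 1.95 3.504
v 0.88 1.449 3.712
v 0.978 0.904 3.661
v 1.26 0.522 3.37
v 1.618 0.451 2.951
f 1 12 6
f 1 6 2
f 1 2 8
f 1 8 11
f 1 11 12
f 2 6 10
f 6 12 5
f 12 11 3
f 11 8 7
f 8 2 9
f 4 10 5
f 4 5 3
f 4 3 7
f 4 7 9
f 4 9 10
f 5 10 6
f 3 5 12
f 7 3 11
f 9 7 8
f 10 9 2
f 14 13 16
f 14 16 15
f 16 13 17
f 16 17 15
f 17 13 18
f 17 18 15
f 18 13 19
f 18 19 15
f 19 13 20
f 19 20 15
f 20 13 21
f 20 21 15
f 21 13 22
f 21 22 15
f 22 13 23
f 22 23 15
f 23 13 24
f 23 24 15
f 24 13 14
f 24 14 15



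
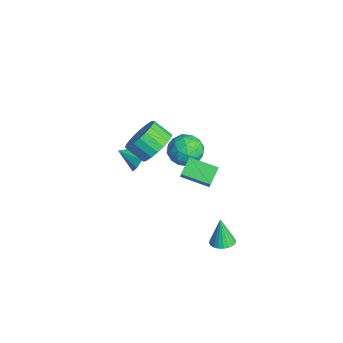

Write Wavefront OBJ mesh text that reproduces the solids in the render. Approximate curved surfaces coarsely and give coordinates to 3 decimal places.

v -1.043 -0.248 -3.314
v -1.68 0.365 -2.748
v -0.202 0.982 -3.701
v -0.839 1.596 -3.135
v -0.361 -0.416 -2.365
v -0.998 0.198 -1.799
v 0.48 0.815 -2.752
v -0.157 1.428 -2.186
v 3.36 0.505 -4.383
v 3.724 1.024 -4.29
v 3 0.495 -2.917
v 3.503 1.128 -4.344
v 3.261 1.137 -4.403
v 3.034 1.05 -4.46
v 2.856 0.88 -4.505
v 2.756 0.653 -4.531
v 2.747 0.404 -4.535
v 2.832 0.169 -4.516
v 2.997 -0.013 -4.476
v 3.218 -0.117 -4.423
v 3.46 -0.127 -4.363
v 3.687 -0.04 -4.307
v 3.865 0.13 -4.262
v 3.965 0.357 -4.235
v 3.974 0.607 -4.231
v 3.889 0.841 -4.251
v -0.215 -1.643 0.278
v 0.21 -1.217 1.102
v -0.421 -1.911 1.786
v -0.845 -2.337 0.962
v -0.129 -0.97 1.04
v -0.76 -1.664 1.723
v -0.483 -0.84 0.846
v -1.114 -1.533 1.53
v -0.791 -0.848 0.554
v -1.421 -1.541 1.238
v -0.998 -0.994 0.214
v -1.629 -1.687 0.898
v -1.071 -1.252 -0.114
v -1.701 -1.945 0.569
v -0.995 -1.578 -0.375
v -1.626 -2.271 0.309
v -0.785 -1.915 -0.523
v -1.415 -2.608 0.161
v -0.476 -2.205 -0.532
v -1.106 -2.899 0.152
v -0.121 -2.398 -0.401
v -0.752 -3.092 0.282
v 0.217 -2.461 -0.153
v -0.414 -3.154 0.531
v 0.48 -2.382 0.17
v -0.15 -3.075 0.854
v 0.624 -2.176 0.512
v -0.007 -2.869 1.195
v 0.622 -1.877 0.813
v -0.009 -2.57 1.496
v 0.476 -1.538 1.022
v -0.155 -2.231 1.705
v -1.83 -2.119 -2.044
v -1.331 -2.58 -2.447
v -2.27 -3.041 -1.536
v -1.106 -2.429 -1.98
v -1.221 -2.133 -1.542
v -1.62 -1.831 -1.339
v -2.118 -1.664 -1.466
v -2.481 -1.71 -1.864
v -2.54 -1.947 -2.345
v -2.267 -2.265 -2.686
v -1.789 -2.515 -2.726
v -3.047 1.63 -3.396
v -2.705 1.116 -4.194
v -3.615 0.244 -2.746
v -3.273 -0.27 -3.544
v -2.622 0.137 -2.889
v -2.271 0.994 -3.291
v -4.049 0.366 -3.649
v -3.698 1.223 -4.051
v -3.324 0.334 -4.35
v -2.442 0.193 -3.881
v -3.878 1.167 -3.059
v -2.996 1.026 -2.59
v -2.826 1.495 -3.852
v -3.494 -0.135 -3.088
v -3.111 0.105 -2.703
v -2.91 -0.198 -3.172
v -2.571 1.423 -3.321
v -2.37 1.121 -3.791
v -2.321 0.545 -3.024
v -3.95 0.239 -3.149
v -3.749 -0.063 -3.619
v -3.41 1.558 -3.768
v -3.209 1.255 -4.237
v -3.999 0.815 -3.916
v -2.989 0.733 -4.413
v -3.323 -0.082 -4.031
v -3.779 0.292 -4.093
v -3.573 0.796 -4.329
v -2.47 0.65 -4.137
v -2.804 -0.165 -3.755
v -2.422 0.075 -3.37
v -2.215 0.578 -3.606
v -2.835 0.191 -4.229
v -3.516 1.525 -3.185
v -3.85 0.71 -2.803
v -4.105 0.782 -3.334
v -3.898 1.285 -3.57
v -2.997 1.442 -2.909
v -3.331 0.627 -2.527
v -2.747 0.564 -2.611
v -2.541 1.068 -2.847
v -3.485 1.169 -2.711
f 2 4 1
f 5 2 1
f 1 4 3
f 3 5 1
f 2 8 4
f 6 2 5
f 6 8 2
f 4 8 3
f 7 5 3
f 3 8 7
f 7 6 5
f 8 6 7
f 10 9 12
f 10 12 11
f 12 9 13
f 12 13 11
f 13 9 14
f 13 14 11
f 14 9 15
f 14 15 11
f 15 9 16
f 15 16 11
f 16 9 17
f 16 17 11
f 17 9 18
f 17 18 11
f 18 9 19
f 18 19 11
f 19 9 20
f 19 20 11
f 20 9 21
f 20 21 11
f 21 9 22
f 21 22 11
f 22 9 23
f 22 23 11
f 23 9 24
f 23 24 11
f 24 9 25
f 24 25 11
f 25 9 26
f 25 26 11
f 26 9 10
f 26 10 11
f 28 27 31
f 28 31 29
f 29 31 32
f 29 32 30
f 31 27 33
f 31 33 32
f 32 33 34
f 32 34 30
f 33 27 35
f 33 35 34
f 34 35 36
f 34 36 30
f 35 27 37
f 35 37 36
f 36 37 38
f 36 38 30
f 37 27 39
f 37 39 38
f 38 39 40
f 38 40 30
f 39 27 41
f 39 41 40
f 40 41 42
f 40 42 30
f 41 27 43
f 41 43 42
f 42 43 44
f 42 44 30
f 43 27 45
f 43 45 44
f 44 45 46
f 44 46 30
f 45 27 47
f 45 47 46
f 46 47 48
f 46 48 30
f 47 27 49
f 47 49 48
f 48 49 50
f 48 50 30
f 49 27 51
f 49 51 50
f 50 51 52
f 50 52 30
f 51 27 53
f 51 53 52
f 52 53 54
f 52 54 30
f 53 27 55
f 53 55 54
f 54 55 56
f 54 56 30
f 55 27 57
f 55 57 56
f 56 57 58
f 56 58 30
f 57 27 28
f 57 28 58
f 58 28 29
f 58 29 30
f 60 59 62
f 60 62 61
f 62 59 63
f 62 63 61
f 63 59 64
f 63 64 61
f 64 59 65
f 64 65 61
f 65 59 66
f 65 66 61
f 66 59 67
f 66 67 61
f 67 59 68
f 67 68 61
f 68 59 69
f 68 69 61
f 69 59 60
f 69 60 61
f 70 107 86
f 107 81 110
f 86 110 75
f 107 110 86
f 70 86 82
f 86 75 87
f 82 87 71
f 86 87 82
f 70 82 91
f 82 71 92
f 91 92 77
f 82 92 91
f 70 91 103
f 91 77 106
f 103 106 80
f 91 106 103
f 70 103 107
f 103 80 111
f 107 111 81
f 103 111 107
f 71 87 98
f 87 75 101
f 98 101 79
f 87 101 98
f 75 110 88
f 110 81 109
f 88 109 74
f 110 109 88
f 81 111 108
f 111 80 104
f 108 104 72
f 111 104 108
f 80 106 105
f 106 77 93
f 105 93 76
f 106 93 105
f 77 92 97
f 92 71 94
f 97 94 78
f 92 94 97
f 73 99 85
f 99 79 100
f 85 100 74
f 99 100 85
f 73 85 83
f 85 74 84
f 83 84 72
f 85 84 83
f 73 83 90
f 83 72 89
f 90 89 76
f 83 89 90
f 73 90 95
f 90 76 96
f 95 96 78
f 90 96 95
f 73 95 99
f 95 78 102
f 99 102 79
f 95 102 99
f 74 100 88
f 100 79 101
f 88 101 75
f 100 101 88
f 72 84 108
f 84 74 109
f 108 109 81
f 84 109 108
f 76 89 105
f 89 72 104
f 105 104 80
f 89 104 105
f 78 96 97
f 96 76 93
f 97 93 77
f 96 93 97
f 79 102 98
f 102 78 94
f 98 94 71
f 102 94 98



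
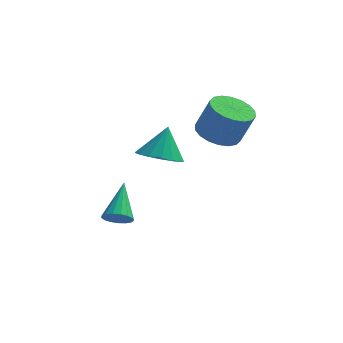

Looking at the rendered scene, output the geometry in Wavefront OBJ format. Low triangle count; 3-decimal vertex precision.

v -2.919 -1.126 -3.796
v -2.242 -1.257 -3.628
v -2.901 0.526 -2.584
v -2.22 -1.057 -3.901
v -2.358 -0.872 -4.151
v -2.625 -0.746 -4.319
v -2.959 -0.707 -4.368
v -3.284 -0.764 -4.285
v -3.525 -0.904 -4.091
v -3.627 -1.095 -3.829
v -3.567 -1.293 -3.56
v -3.358 -1.453 -3.345
v -3.049 -1.538 -3.233
v -2.71 -1.529 -3.25
v -2.418 -1.428 -3.393
v 0.955 2.067 -0.052
v 1.618 2.874 -0.281
v 2.269 2.801 1.342
v 1.605 1.993 1.572
v 1.232 3.098 -0.116
v 1.882 3.025 1.507
v 0.791 3.118 0.062
v 1.441 3.045 1.685
v 0.382 2.929 0.217
v 1.032 2.856 1.84
v 0.086 2.57 0.319
v 0.737 2.497 1.942
v -0.037 2.111 0.348
v 0.613 2.038 1.971
v 0.036 1.643 0.297
v 0.686 1.57 1.92
v 0.291 1.259 0.178
v 0.942 1.186 1.801
v 0.678 1.035 0.013
v 1.328 0.962 1.636
v 1.119 1.015 -0.165
v 1.769 0.942 1.458
v 1.528 1.204 -0.32
v 2.178 1.131 1.303
v 1.823 1.563 -0.422
v 2.474 1.49 1.201
v 1.947 2.022 -0.451
v 2.597 1.949 1.172
v 1.874 2.49 -0.4
v 2.524 2.417 1.223
v -0.843 -2.938 1.319
v -0.191 -3.691 1.583
v -0.577 -2.222 2.701
v 0.096 -3.36 1.357
v 0.168 -2.933 1.122
v 0.009 -2.507 0.931
v -0.346 -2.18 0.83
v -0.814 -2.027 0.84
v -1.289 -2.082 0.96
v -1.662 -2.334 1.163
v -1.847 -2.724 1.4
v -1.802 -3.163 1.619
v -1.537 -3.551 1.77
v -1.113 -3.799 1.816
v -0.628 -3.849 1.749
f 2 1 4
f 2 4 3
f 4 1 5
f 4 5 3
f 5 1 6
f 5 6 3
f 6 1 7
f 6 7 3
f 7 1 8
f 7 8 3
f 8 1 9
f 8 9 3
f 9 1 10
f 9 10 3
f 10 1 11
f 10 11 3
f 11 1 12
f 11 12 3
f 12 1 13
f 12 13 3
f 13 1 14
f 13 14 3
f 14 1 15
f 14 15 3
f 15 1 2
f 15 2 3
f 17 16 20
f 17 20 18
f 18 20 21
f 18 21 19
f 20 16 22
f 20 22 21
f 21 22 23
f 21 23 19
f 22 16 24
f 22 24 23
f 23 24 25
f 23 25 19
f 24 16 26
f 24 26 25
f 25 26 27
f 25 27 19
f 26 16 28
f 26 28 27
f 27 28 29
f 27 29 19
f 28 16 30
f 28 30 29
f 29 30 31
f 29 31 19
f 30 16 32
f 30 32 31
f 31 32 33
f 31 33 19
f 32 16 34
f 32 34 33
f 33 34 35
f 33 35 19
f 34 16 36
f 34 36 35
f 35 36 37
f 35 37 19
f 36 16 38
f 36 38 37
f 37 38 39
f 37 39 19
f 38 16 40
f 38 40 39
f 39 40 41
f 39 41 19
f 40 16 42
f 40 42 41
f 41 42 43
f 41 43 19
f 42 16 44
f 42 44 43
f 43 44 45
f 43 45 19
f 44 16 17
f 44 17 45
f 45 17 18
f 45 18 19
f 47 46 49
f 47 49 48
f 49 46 50
f 49 50 48
f 50 46 51
f 50 51 48
f 51 46 52
f 51 52 48
f 52 46 53
f 52 53 48
f 53 46 54
f 53 54 48
f 54 46 55
f 54 55 48
f 55 46 56
f 55 56 48
f 56 46 57
f 56 57 48
f 57 46 58
f 57 58 48
f 58 46 59
f 58 59 48
f 59 46 60
f 59 60 48
f 60 46 47
f 60 47 48



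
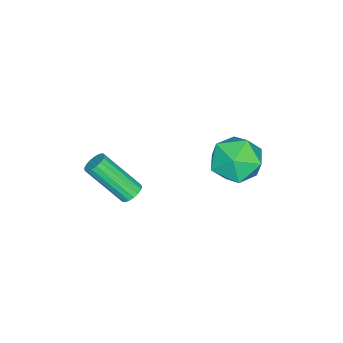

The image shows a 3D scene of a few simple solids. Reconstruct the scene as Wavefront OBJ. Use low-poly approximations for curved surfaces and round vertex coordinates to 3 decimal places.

v 0.57 0.161 -1.44
v 0.955 0.454 -1.224
v 1.195 -1.028 0.357
v 0.81 -1.321 0.14
v 0.744 0.539 -1.112
v 0.983 -0.943 0.469
v 0.493 0.538 -1.075
v 0.732 -0.945 0.505
v 0.259 0.45 -1.122
v 0.499 -1.033 0.458
v 0.097 0.296 -1.242
v 0.337 -1.187 0.338
v 0.044 0.111 -1.407
v 0.283 -1.371 0.173
v 0.11 -0.062 -1.58
v 0.35 -1.545 0
v 0.283 -0.184 -1.721
v 0.522 -1.667 -0.14
v 0.521 -0.227 -1.797
v 0.76 -1.71 -0.217
v 0.77 -0.181 -1.792
v 1.01 -1.664 -0.211
v 0.974 -0.057 -1.706
v 1.213 -1.539 -0.125
v 1.085 0.118 -1.559
v 1.325 -1.365 0.021
v 1.078 0.302 -1.385
v 1.318 -1.18 0.195
v -1.289 4.788 0.826
v -0.484 4.23 0.116
v -2.356 3.15 0.904
v -1.551 2.592 0.194
v -1.251 2.897 1.325
v -0.592 3.909 1.277
v -2.248 3.471 -0.257
v -1.589 4.483 -0.305
v -1.077 3.416 -0.553
v -0.461 3.061 0.425
v -2.379 4.319 0.595
v -1.763 3.964 1.573
f 2 1 5
f 2 5 3
f 3 5 6
f 3 6 4
f 5 1 7
f 5 7 6
f 6 7 8
f 6 8 4
f 7 1 9
f 7 9 8
f 8 9 10
f 8 10 4
f 9 1 11
f 9 11 10
f 10 11 12
f 10 12 4
f 11 1 13
f 11 13 12
f 12 13 14
f 12 14 4
f 13 1 15
f 13 15 14
f 14 15 16
f 14 16 4
f 15 1 17
f 15 17 16
f 16 17 18
f 16 18 4
f 17 1 19
f 17 19 18
f 18 19 20
f 18 20 4
f 19 1 21
f 19 21 20
f 20 21 22
f 20 22 4
f 21 1 23
f 21 23 22
f 22 23 24
f 22 24 4
f 23 1 25
f 23 25 24
f 24 25 26
f 24 26 4
f 25 1 27
f 25 27 26
f 26 27 28
f 26 28 4
f 27 1 2
f 27 2 28
f 28 2 3
f 28 3 4
f 29 40 34
f 29 34 30
f 29 30 36
f 29 36 39
f 29 39 40
f 30 34 38
f 34 40 33
f 40 39 31
f 39 36 35
f 36 30 37
f 32 38 33
f 32 33 31
f 32 31 35
f 32 35 37
f 32 37 38
f 33 38 34
f 31 33 40
f 35 31 39
f 37 35 36
f 38 37 30



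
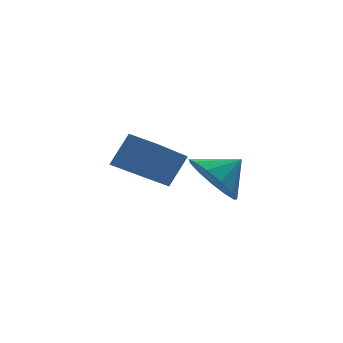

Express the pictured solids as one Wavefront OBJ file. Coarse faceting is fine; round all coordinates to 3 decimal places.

v 3.358 -2.532 1.164
v 3.913 -2.724 0.405
v 4.222 -2.528 1.796
v 3.885 -2.185 0.441
v 3.69 -1.756 0.706
v 3.389 -1.573 1.117
v 3.078 -1.695 1.543
v 2.857 -2.082 1.848
v 2.794 -2.612 1.937
v 2.91 -3.116 1.78
v 3.169 -3.435 1.428
v 3.487 -3.467 0.992
v 3.765 -3.202 0.611
v 1.67 -3.486 1.5
v 0.319 -4.636 2.486
v 1.201 -2.767 1.695
v -0.15 -3.917 2.682
v 2.25 -3.363 2.438
v 0.899 -4.513 3.425
v 1.781 -2.644 2.634
v 0.43 -3.794 3.62
f 2 1 4
f 2 4 3
f 4 1 5
f 4 5 3
f 5 1 6
f 5 6 3
f 6 1 7
f 6 7 3
f 7 1 8
f 7 8 3
f 8 1 9
f 8 9 3
f 9 1 10
f 9 10 3
f 10 1 11
f 10 11 3
f 11 1 12
f 11 12 3
f 12 1 13
f 12 13 3
f 13 1 2
f 13 2 3
f 15 17 14
f 18 15 14
f 14 17 16
f 16 18 14
f 15 21 17
f 19 15 18
f 19 21 15
f 17 21 16
f 20 18 16
f 16 21 20
f 20 19 18
f 21 19 20



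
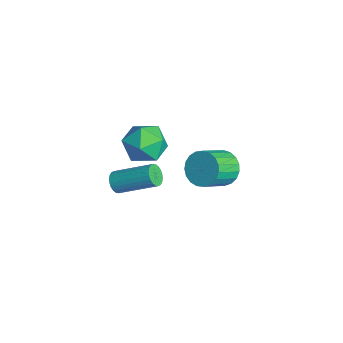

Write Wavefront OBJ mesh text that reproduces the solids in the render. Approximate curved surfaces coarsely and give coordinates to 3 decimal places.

v -3.418 3.009 -2.649
v -2.953 3.636 -2.109
v -2.377 2.419 -1.19
v -2.842 1.791 -1.731
v -3.301 3.611 -1.924
v -2.725 2.394 -1.006
v -3.669 3.482 -1.865
v -3.094 2.264 -0.946
v -3.994 3.27 -1.941
v -3.419 2.053 -1.022
v -4.22 3.014 -2.14
v -3.644 1.797 -1.221
v -4.306 2.757 -2.427
v -3.731 1.539 -1.508
v -4.239 2.543 -2.752
v -3.664 1.325 -1.833
v -4.03 2.409 -3.059
v -3.455 1.192 -2.141
v -3.715 2.38 -3.296
v -3.14 1.162 -2.378
v -3.349 2.459 -3.421
v -2.773 1.242 -2.502
v -2.995 2.633 -3.412
v -2.419 1.416 -2.494
v -2.713 2.872 -3.272
v -2.138 1.655 -2.353
v -2.554 3.135 -3.024
v -1.978 1.918 -2.105
v -2.544 3.376 -2.711
v -1.968 2.158 -1.792
v -2.685 3.553 -2.387
v -2.109 2.336 -1.469
v -1.654 -0.627 3.35
v -0.991 -0.424 2.491
v -1.329 -2.376 3.189
v -0.666 -2.173 2.33
v -0.365 -1.863 3.346
v -0.565 -0.782 3.445
v -1.755 -2.018 2.235
v -1.955 -0.937 2.334
v -1.052 -1.284 1.802
v -0.193 -1.188 2.489
v -2.127 -1.612 3.191
v -1.268 -1.516 3.878
v -0.222 -2.986 1.521
v 0.196 -3.022 1.166
v 1.121 -1.571 2.104
v 0.702 -1.534 2.459
v 0.07 -2.879 1.067
v 0.995 -1.428 2.006
v -0.1 -2.752 1.038
v 0.825 -1.3 1.977
v -0.289 -2.66 1.083
v 0.636 -1.209 2.021
v -0.468 -2.618 1.194
v 0.457 -1.167 2.132
v -0.609 -2.632 1.354
v 0.316 -1.18 2.293
v -0.692 -2.699 1.541
v 0.233 -1.248 2.479
v -0.703 -2.811 1.724
v 0.222 -1.36 2.662
v -0.641 -2.949 1.876
v 0.284 -1.498 2.814
v -0.515 -3.092 1.974
v 0.41 -1.641 2.913
v -0.345 -3.22 2.003
v 0.58 -1.768 2.942
v -0.156 -3.311 1.959
v 0.769 -1.86 2.897
v 0.023 -3.353 1.848
v 0.948 -1.902 2.786
v 0.164 -3.34 1.687
v 1.089 -1.888 2.626
v 0.247 -3.272 1.501
v 1.172 -1.821 2.439
v 0.258 -3.16 1.318
v 1.183 -1.709 2.256
f 2 1 5
f 2 5 3
f 3 5 6
f 3 6 4
f 5 1 7
f 5 7 6
f 6 7 8
f 6 8 4
f 7 1 9
f 7 9 8
f 8 9 10
f 8 10 4
f 9 1 11
f 9 11 10
f 10 11 12
f 10 12 4
f 11 1 13
f 11 13 12
f 12 13 14
f 12 14 4
f 13 1 15
f 13 15 14
f 14 15 16
f 14 16 4
f 15 1 17
f 15 17 16
f 16 17 18
f 16 18 4
f 17 1 19
f 17 19 18
f 18 19 20
f 18 20 4
f 19 1 21
f 19 21 20
f 20 21 22
f 20 22 4
f 21 1 23
f 21 23 22
f 22 23 24
f 22 24 4
f 23 1 25
f 23 25 24
f 24 25 26
f 24 26 4
f 25 1 27
f 25 27 26
f 26 27 28
f 26 28 4
f 27 1 29
f 27 29 28
f 28 29 30
f 28 30 4
f 29 1 31
f 29 31 30
f 30 31 32
f 30 32 4
f 31 1 2
f 31 2 32
f 32 2 3
f 32 3 4
f 33 44 38
f 33 38 34
f 33 34 40
f 33 40 43
f 33 43 44
f 34 38 42
f 38 44 37
f 44 43 35
f 43 40 39
f 40 34 41
f 36 42 37
f 36 37 35
f 36 35 39
f 36 39 41
f 36 41 42
f 37 42 38
f 35 37 44
f 39 35 43
f 41 39 40
f 42 41 34
f 46 45 49
f 46 49 47
f 47 49 50
f 47 50 48
f 49 45 51
f 49 51 50
f 50 51 52
f 50 52 48
f 51 45 53
f 51 53 52
f 52 53 54
f 52 54 48
f 53 45 55
f 53 55 54
f 54 55 56
f 54 56 48
f 55 45 57
f 55 57 56
f 56 57 58
f 56 58 48
f 57 45 59
f 57 59 58
f 58 59 60
f 58 60 48
f 59 45 61
f 59 61 60
f 60 61 62
f 60 62 48
f 61 45 63
f 61 63 62
f 62 63 64
f 62 64 48
f 63 45 65
f 63 65 64
f 64 65 66
f 64 66 48
f 65 45 67
f 65 67 66
f 66 67 68
f 66 68 48
f 67 45 69
f 67 69 68
f 68 69 70
f 68 70 48
f 69 45 71
f 69 71 70
f 70 71 72
f 70 72 48
f 71 45 73
f 71 73 72
f 72 73 74
f 72 74 48
f 73 45 75
f 73 75 74
f 74 75 76
f 74 76 48
f 75 45 77
f 75 77 76
f 76 77 78
f 76 78 48
f 77 45 46
f 77 46 78
f 78 46 47
f 78 47 48



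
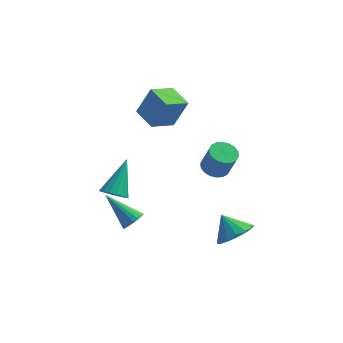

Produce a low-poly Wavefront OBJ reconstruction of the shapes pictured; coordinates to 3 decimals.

v 2.005 1.326 -0.541
v 2.439 0.803 -0.808
v 2.889 0.492 0.535
v 2.455 1.014 0.801
v 2.631 1.065 -0.812
v 3.081 0.754 0.531
v 2.699 1.379 -0.762
v 3.149 1.067 0.581
v 2.629 1.682 -0.668
v 3.08 1.371 0.675
v 2.436 1.915 -0.549
v 2.886 1.603 0.793
v 2.158 2.031 -0.429
v 2.608 1.719 0.914
v 1.849 2.007 -0.331
v 2.299 1.696 1.012
v 1.571 1.848 -0.275
v 2.021 1.537 1.068
v 1.379 1.586 -0.271
v 1.829 1.275 1.072
v 1.311 1.273 -0.321
v 1.761 0.961 1.022
v 1.38 0.969 -0.415
v 1.831 0.658 0.928
v 1.574 0.737 -0.533
v 2.024 0.425 0.809
v 1.852 0.621 -0.654
v 2.302 0.309 0.689
v 2.161 0.644 -0.752
v 2.611 0.333 0.591
v -2.816 0.944 -2.889
v -2.279 0.52 -2.607
v -2.424 2.436 -1.391
v -2.112 0.719 -2.848
v -2.107 0.969 -3.099
v -2.263 1.213 -3.301
v -2.547 1.396 -3.41
v -2.892 1.476 -3.398
v -3.219 1.434 -3.271
v -3.455 1.279 -3.055
v -3.543 1.048 -2.802
v -3.466 0.793 -2.569
v -3.239 0.573 -2.409
v -2.915 0.438 -2.359
v -2.569 0.419 -2.431
v 3.455 -2.252 -2.331
v 4.029 -2.706 -1.664
v 2.725 -1.788 -1.389
v 4.24 -2.243 -1.728
v 4.241 -1.783 -1.954
v 4.032 -1.449 -2.281
v 3.668 -1.33 -2.622
v 3.247 -1.458 -2.884
v 2.882 -1.799 -2.999
v 2.67 -2.261 -2.935
v 2.669 -2.721 -2.709
v 2.879 -3.056 -2.382
v 3.243 -3.175 -2.041
v 3.664 -3.047 -1.779
v -1.319 -2.005 -2.223
v -0.933 -1.564 -1.99
v -2.721 -1.435 -0.977
v -1.064 -1.429 -2.199
v -1.245 -1.409 -2.412
v -1.44 -1.506 -2.588
v -1.612 -1.702 -2.691
v -1.725 -1.958 -2.702
v -1.758 -2.223 -2.618
v -1.704 -2.446 -2.455
v -1.574 -2.58 -2.247
v -1.393 -2.601 -2.034
v -1.198 -2.504 -1.858
v -1.026 -2.308 -1.754
v -0.912 -2.052 -1.744
v -0.879 -1.786 -1.828
v -1.875 2.089 2.424
v -1.205 2.27 3.943
v -0.979 3.065 1.913
v -0.309 3.246 3.432
v -0.991 1.134 2.148
v -0.321 1.315 3.667
v -0.095 2.11 1.637
v 0.575 2.291 3.156
f 2 1 5
f 2 5 3
f 3 5 6
f 3 6 4
f 5 1 7
f 5 7 6
f 6 7 8
f 6 8 4
f 7 1 9
f 7 9 8
f 8 9 10
f 8 10 4
f 9 1 11
f 9 11 10
f 10 11 12
f 10 12 4
f 11 1 13
f 11 13 12
f 12 13 14
f 12 14 4
f 13 1 15
f 13 15 14
f 14 15 16
f 14 16 4
f 15 1 17
f 15 17 16
f 16 17 18
f 16 18 4
f 17 1 19
f 17 19 18
f 18 19 20
f 18 20 4
f 19 1 21
f 19 21 20
f 20 21 22
f 20 22 4
f 21 1 23
f 21 23 22
f 22 23 24
f 22 24 4
f 23 1 25
f 23 25 24
f 24 25 26
f 24 26 4
f 25 1 27
f 25 27 26
f 26 27 28
f 26 28 4
f 27 1 29
f 27 29 28
f 28 29 30
f 28 30 4
f 29 1 2
f 29 2 30
f 30 2 3
f 30 3 4
f 32 31 34
f 32 34 33
f 34 31 35
f 34 35 33
f 35 31 36
f 35 36 33
f 36 31 37
f 36 37 33
f 37 31 38
f 37 38 33
f 38 31 39
f 38 39 33
f 39 31 40
f 39 40 33
f 40 31 41
f 40 41 33
f 41 31 42
f 41 42 33
f 42 31 43
f 42 43 33
f 43 31 44
f 43 44 33
f 44 31 45
f 44 45 33
f 45 31 32
f 45 32 33
f 47 46 49
f 47 49 48
f 49 46 50
f 49 50 48
f 50 46 51
f 50 51 48
f 51 46 52
f 51 52 48
f 52 46 53
f 52 53 48
f 53 46 54
f 53 54 48
f 54 46 55
f 54 55 48
f 55 46 56
f 55 56 48
f 56 46 57
f 56 57 48
f 57 46 58
f 57 58 48
f 58 46 59
f 58 59 48
f 59 46 47
f 59 47 48
f 61 60 63
f 61 63 62
f 63 60 64
f 63 64 62
f 64 60 65
f 64 65 62
f 65 60 66
f 65 66 62
f 66 60 67
f 66 67 62
f 67 60 68
f 67 68 62
f 68 60 69
f 68 69 62
f 69 60 70
f 69 70 62
f 70 60 71
f 70 71 62
f 71 60 72
f 71 72 62
f 72 60 73
f 72 73 62
f 73 60 74
f 73 74 62
f 74 60 75
f 74 75 62
f 75 60 61
f 75 61 62
f 77 79 76
f 80 77 76
f 76 79 78
f 78 80 76
f 77 83 79
f 81 77 80
f 81 83 77
f 79 83 78
f 82 80 78
f 78 83 82
f 82 81 80
f 83 81 82



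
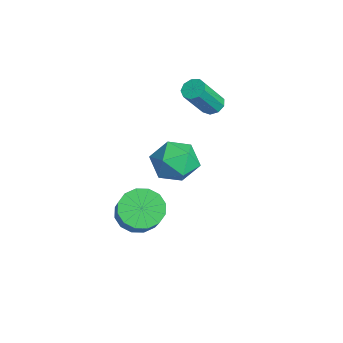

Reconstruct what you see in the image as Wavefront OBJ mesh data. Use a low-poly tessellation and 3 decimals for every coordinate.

v -0.042 -0.318 3.31
v 0.521 0.556 3.711
v 1.499 -1.036 2.709
v 2.062 -0.162 3.11
v 1.593 -0.891 3.81
v 0.64 -0.447 4.181
v 1.38 -0.033 2.239
v 0.427 0.411 2.61
v 1.4 0.732 3.049
v 1.532 0.202 4.02
v 0.488 -0.682 2.4
v 0.62 -1.212 3.371
v -1.375 -1.258 -1.852
v -0.627 -1.186 -2.556
v 0.823 -1.35 -1.033
v 0.075 -1.422 -0.328
v -0.726 -0.683 -2.408
v 0.724 -0.848 -0.884
v -0.999 -0.335 -2.111
v 0.452 -0.499 -0.587
v -1.372 -0.233 -1.744
v 0.078 -0.398 -0.22
v -1.747 -0.407 -1.406
v -0.296 -0.571 0.117
v -2.022 -0.808 -1.188
v -0.571 -0.972 0.336
v -2.123 -1.33 -1.147
v -0.673 -1.494 0.376
v -2.024 -1.832 -1.296
v -0.574 -1.997 0.228
v -1.752 -2.181 -1.593
v -0.301 -2.345 -0.069
v -1.378 -2.282 -1.96
v 0.072 -2.447 -0.436
v -1.004 -2.109 -2.297
v 0.447 -2.273 -0.774
v -0.729 -1.708 -2.516
v 0.722 -1.872 -0.992
v -4.022 2.686 2.572
v -3.457 2.8 2.45
v -2.912 1.788 4.025
v -3.478 1.674 4.148
v -3.607 3.089 2.688
v -3.063 2.077 4.263
v -3.952 3.19 2.871
v -3.408 2.178 4.447
v -4.33 3.054 2.915
v -3.785 2.043 4.491
v -4.564 2.747 2.799
v -4.019 1.735 4.374
v -4.544 2.411 2.576
v -3.999 1.399 4.151
v -4.281 2.203 2.352
v -3.736 1.192 3.927
v -3.896 2.222 2.231
v -3.351 1.21 3.806
v -3.571 2.457 2.269
v -3.026 1.446 3.845
f 1 12 6
f 1 6 2
f 1 2 8
f 1 8 11
f 1 11 12
f 2 6 10
f 6 12 5
f 12 11 3
f 11 8 7
f 8 2 9
f 4 10 5
f 4 5 3
f 4 3 7
f 4 7 9
f 4 9 10
f 5 10 6
f 3 5 12
f 7 3 11
f 9 7 8
f 10 9 2
f 14 13 17
f 14 17 15
f 15 17 18
f 15 18 16
f 17 13 19
f 17 19 18
f 18 19 20
f 18 20 16
f 19 13 21
f 19 21 20
f 20 21 22
f 20 22 16
f 21 13 23
f 21 23 22
f 22 23 24
f 22 24 16
f 23 13 25
f 23 25 24
f 24 25 26
f 24 26 16
f 25 13 27
f 25 27 26
f 26 27 28
f 26 28 16
f 27 13 29
f 27 29 28
f 28 29 30
f 28 30 16
f 29 13 31
f 29 31 30
f 30 31 32
f 30 32 16
f 31 13 33
f 31 33 32
f 32 33 34
f 32 34 16
f 33 13 35
f 33 35 34
f 34 35 36
f 34 36 16
f 35 13 37
f 35 37 36
f 36 37 38
f 36 38 16
f 37 13 14
f 37 14 38
f 38 14 15
f 38 15 16
f 40 39 43
f 40 43 41
f 41 43 44
f 41 44 42
f 43 39 45
f 43 45 44
f 44 45 46
f 44 46 42
f 45 39 47
f 45 47 46
f 46 47 48
f 46 48 42
f 47 39 49
f 47 49 48
f 48 49 50
f 48 50 42
f 49 39 51
f 49 51 50
f 50 51 52
f 50 52 42
f 51 39 53
f 51 53 52
f 52 53 54
f 52 54 42
f 53 39 55
f 53 55 54
f 54 55 56
f 54 56 42
f 55 39 57
f 55 57 56
f 56 57 58
f 56 58 42
f 57 39 40
f 57 40 58
f 58 40 41
f 58 41 42



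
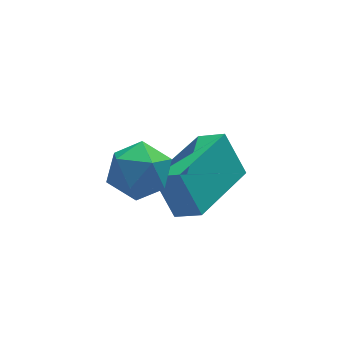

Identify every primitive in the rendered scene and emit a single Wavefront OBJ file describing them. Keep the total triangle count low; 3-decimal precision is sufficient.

v 1.501 -0.19 -0.078
v 1.161 0.435 1.033
v 3.137 1.165 -0.34
v 2.797 1.79 0.772
v 2.003 -0.71 0.368
v 1.663 -0.085 1.48
v 3.639 0.645 0.107
v 3.299 1.27 1.218
v 0.678 -0.337 3.403
v 1.233 -0.79 2.963
v -0.313 -0.73 2.557
v 0.242 -1.183 2.117
v 0.029 -1.42 2.896
v 0.642 -1.177 3.418
v 0.278 -0.343 2.102
v 0.891 -0.1 2.624
v 0.986 -0.793 2.158
v 0.832 -1.459 2.649
v 0.088 -0.061 2.871
v -0.066 -0.727 3.362
f 2 4 1
f 5 2 1
f 1 4 3
f 3 5 1
f 2 8 4
f 6 2 5
f 6 8 2
f 4 8 3
f 7 5 3
f 3 8 7
f 7 6 5
f 8 6 7
f 9 20 14
f 9 14 10
f 9 10 16
f 9 16 19
f 9 19 20
f 10 14 18
f 14 20 13
f 20 19 11
f 19 16 15
f 16 10 17
f 12 18 13
f 12 13 11
f 12 11 15
f 12 15 17
f 12 17 18
f 13 18 14
f 11 13 20
f 15 11 19
f 17 15 16
f 18 17 10



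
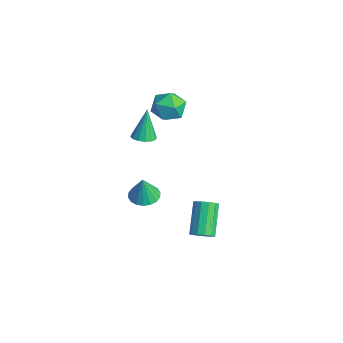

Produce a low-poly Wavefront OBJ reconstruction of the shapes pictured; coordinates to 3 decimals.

v -1.891 -1.726 1.867
v -1.203 -1.937 2.078
v -2.349 -1.274 3.813
v -1.172 -1.558 1.997
v -1.333 -1.225 1.882
v -1.645 -1.025 1.762
v -2.022 -1.014 1.671
v -2.364 -1.193 1.632
v -2.579 -1.515 1.656
v -2.61 -1.894 1.737
v -2.449 -2.227 1.852
v -2.137 -2.427 1.972
v -1.76 -2.438 2.063
v -1.418 -2.259 2.102
v -4.42 1.378 2.752
v -3.828 1.531 1.77
v -3.512 -0.231 3.05
v -2.92 -0.078 2.068
v -2.726 0.615 2.974
v -3.287 1.609 2.789
v -4.053 -0.309 2.031
v -4.614 0.685 1.846
v -3.601 0.488 1.324
v -2.781 1.059 1.907
v -4.559 0.241 2.913
v -3.739 0.812 3.496
v 4.264 -0.967 -2.181
v 4.765 -1.058 -1.672
v 3.436 -0.185 -0.209
v 2.936 -0.093 -0.719
v 4.83 -0.691 -1.831
v 3.502 0.182 -0.369
v 4.716 -0.411 -2.102
v 3.387 0.462 -0.64
v 4.458 -0.308 -2.398
v 3.13 0.565 -0.936
v 4.139 -0.414 -2.625
v 2.81 0.459 -1.163
v 3.86 -0.695 -2.711
v 2.531 0.178 -1.249
v 3.709 -1.062 -2.629
v 2.38 -0.189 -1.167
v 3.734 -1.399 -2.404
v 2.405 -0.526 -0.942
v 3.928 -1.599 -2.109
v 2.599 -0.726 -0.647
v 4.228 -1.598 -1.837
v 2.9 -0.725 -0.374
v 4.54 -1.396 -1.674
v 3.212 -0.523 -0.211
v -1.386 -1.945 -2.941
v -0.778 -1.229 -2.931
v -1.214 -2.115 -1.319
v -1.146 -1.039 -2.872
v -1.562 -1.029 -2.827
v -1.943 -1.2 -2.805
v -2.213 -1.519 -2.809
v -2.32 -1.923 -2.84
v -2.242 -2.331 -2.891
v -1.994 -2.662 -2.951
v -1.626 -2.852 -3.01
v -1.21 -2.862 -3.055
v -0.829 -2.69 -3.078
v -0.558 -2.372 -3.073
v -0.452 -1.968 -3.042
v -0.53 -1.56 -2.992
f 2 1 4
f 2 4 3
f 4 1 5
f 4 5 3
f 5 1 6
f 5 6 3
f 6 1 7
f 6 7 3
f 7 1 8
f 7 8 3
f 8 1 9
f 8 9 3
f 9 1 10
f 9 10 3
f 10 1 11
f 10 11 3
f 11 1 12
f 11 12 3
f 12 1 13
f 12 13 3
f 13 1 14
f 13 14 3
f 14 1 2
f 14 2 3
f 15 26 20
f 15 20 16
f 15 16 22
f 15 22 25
f 15 25 26
f 16 20 24
f 20 26 19
f 26 25 17
f 25 22 21
f 22 16 23
f 18 24 19
f 18 19 17
f 18 17 21
f 18 21 23
f 18 23 24
f 19 24 20
f 17 19 26
f 21 17 25
f 23 21 22
f 24 23 16
f 28 27 31
f 28 31 29
f 29 31 32
f 29 32 30
f 31 27 33
f 31 33 32
f 32 33 34
f 32 34 30
f 33 27 35
f 33 35 34
f 34 35 36
f 34 36 30
f 35 27 37
f 35 37 36
f 36 37 38
f 36 38 30
f 37 27 39
f 37 39 38
f 38 39 40
f 38 40 30
f 39 27 41
f 39 41 40
f 40 41 42
f 40 42 30
f 41 27 43
f 41 43 42
f 42 43 44
f 42 44 30
f 43 27 45
f 43 45 44
f 44 45 46
f 44 46 30
f 45 27 47
f 45 47 46
f 46 47 48
f 46 48 30
f 47 27 49
f 47 49 48
f 48 49 50
f 48 50 30
f 49 27 28
f 49 28 50
f 50 28 29
f 50 29 30
f 52 51 54
f 52 54 53
f 54 51 55
f 54 55 53
f 55 51 56
f 55 56 53
f 56 51 57
f 56 57 53
f 57 51 58
f 57 58 53
f 58 51 59
f 58 59 53
f 59 51 60
f 59 60 53
f 60 51 61
f 60 61 53
f 61 51 62
f 61 62 53
f 62 51 63
f 62 63 53
f 63 51 64
f 63 64 53
f 64 51 65
f 64 65 53
f 65 51 66
f 65 66 53
f 66 51 52
f 66 52 53

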